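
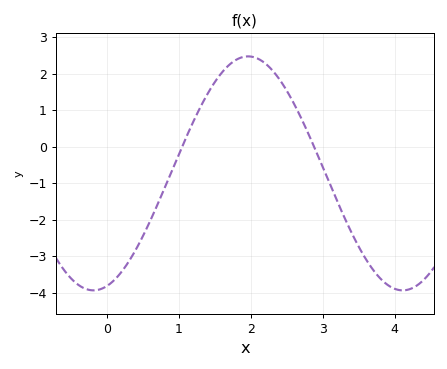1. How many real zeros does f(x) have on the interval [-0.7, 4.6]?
2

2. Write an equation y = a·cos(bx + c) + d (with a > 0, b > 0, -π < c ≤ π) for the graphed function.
y = 3.2cos(1.46x - 2.86) - 0.73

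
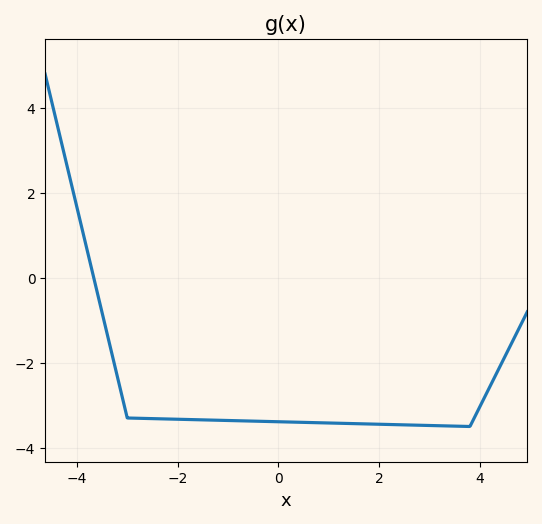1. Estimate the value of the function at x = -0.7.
-3.37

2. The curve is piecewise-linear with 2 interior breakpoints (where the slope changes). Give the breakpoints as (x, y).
(-3, -3.3); (3.8, -3.5)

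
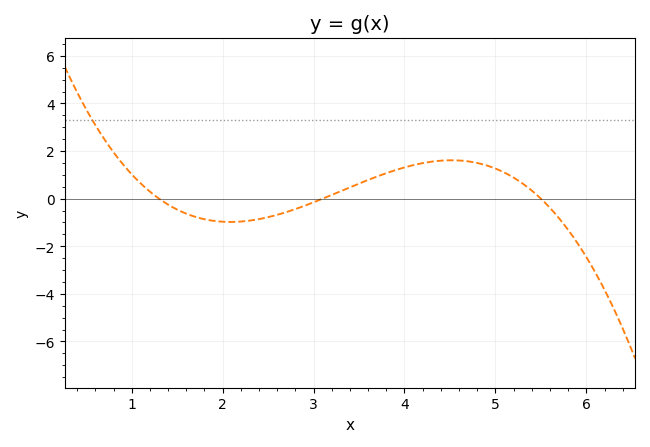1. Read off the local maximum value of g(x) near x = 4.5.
1.61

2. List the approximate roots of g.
1.3, 3.1, 5.5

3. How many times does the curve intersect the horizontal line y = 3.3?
1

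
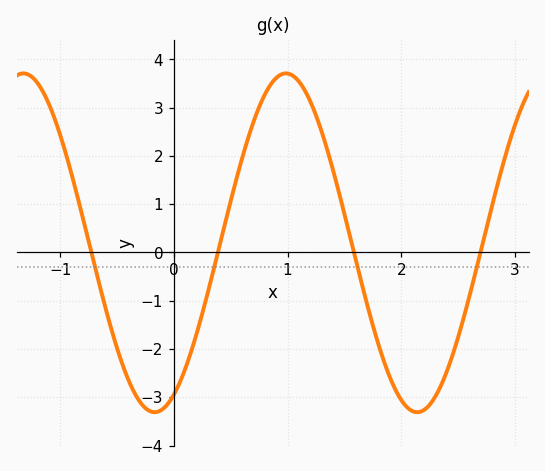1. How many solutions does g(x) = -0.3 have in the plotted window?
4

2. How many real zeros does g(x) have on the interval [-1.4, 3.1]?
4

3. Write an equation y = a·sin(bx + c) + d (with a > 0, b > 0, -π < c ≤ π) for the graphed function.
y = 3.51sin(2.7x - 1.1) + 0.2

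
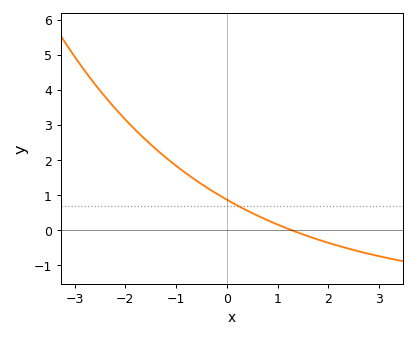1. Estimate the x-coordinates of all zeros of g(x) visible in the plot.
1.3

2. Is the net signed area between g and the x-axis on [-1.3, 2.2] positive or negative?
positive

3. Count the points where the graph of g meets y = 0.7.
1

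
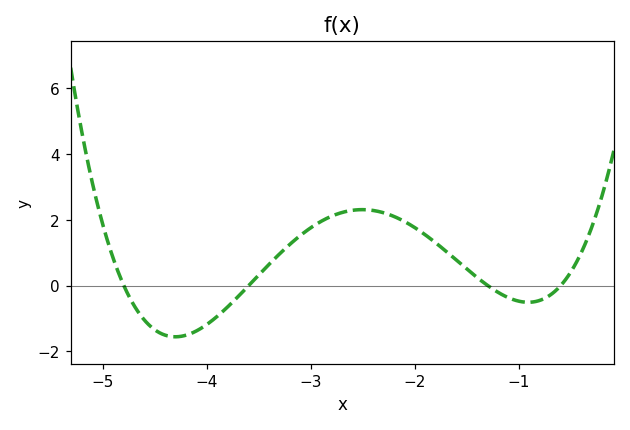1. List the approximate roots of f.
-4.8, -3.6, -1.3, -0.6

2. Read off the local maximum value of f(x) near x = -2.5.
2.31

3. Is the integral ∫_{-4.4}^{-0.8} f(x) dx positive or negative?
positive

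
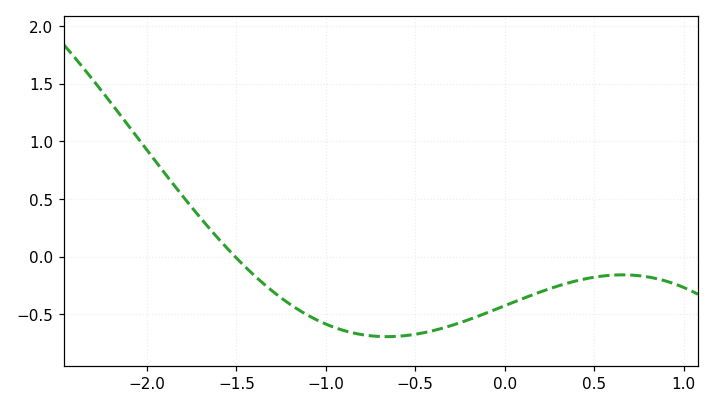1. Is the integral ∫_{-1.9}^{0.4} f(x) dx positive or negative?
negative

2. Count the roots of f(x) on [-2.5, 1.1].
1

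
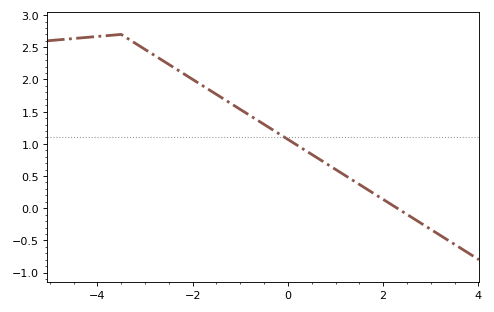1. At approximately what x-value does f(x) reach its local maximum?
-3.5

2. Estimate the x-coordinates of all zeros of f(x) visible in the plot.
2.29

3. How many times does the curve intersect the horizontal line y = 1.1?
1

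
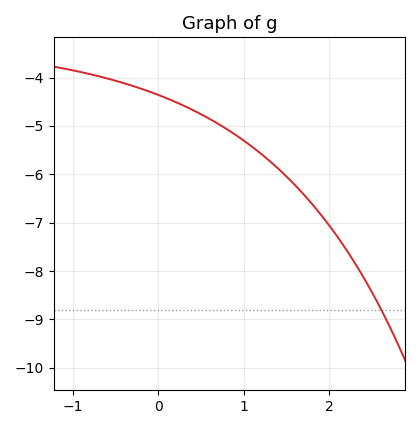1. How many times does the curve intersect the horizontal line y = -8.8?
1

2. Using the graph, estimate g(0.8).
-5.07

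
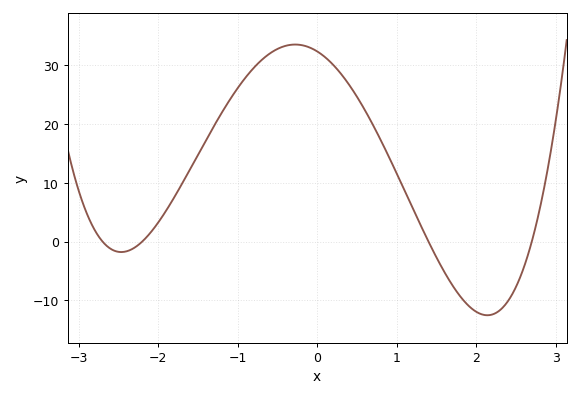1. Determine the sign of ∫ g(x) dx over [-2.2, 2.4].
positive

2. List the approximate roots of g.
-2.7, -2.2, 1.4, 2.7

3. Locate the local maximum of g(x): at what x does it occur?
-0.3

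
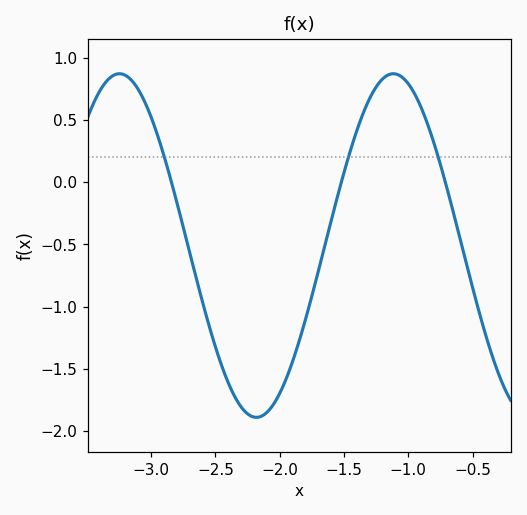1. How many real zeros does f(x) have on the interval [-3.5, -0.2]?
3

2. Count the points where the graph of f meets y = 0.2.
3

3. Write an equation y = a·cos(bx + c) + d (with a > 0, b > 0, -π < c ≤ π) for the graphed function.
y = 1.38cos(2.95x - 2.99) - 0.51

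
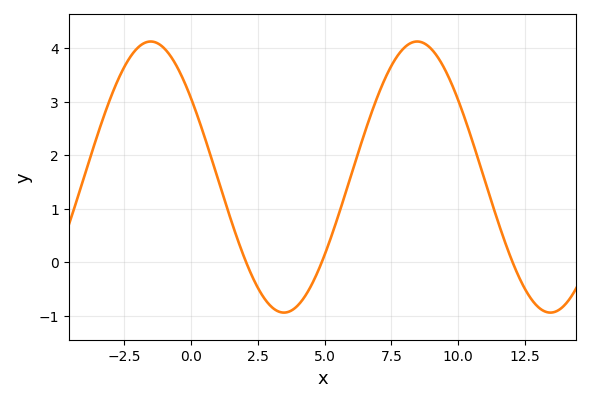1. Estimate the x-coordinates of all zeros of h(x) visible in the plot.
2.07, 4.89, 12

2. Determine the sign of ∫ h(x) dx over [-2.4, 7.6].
positive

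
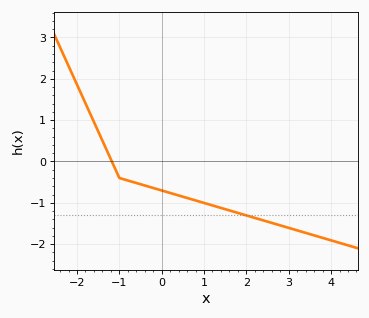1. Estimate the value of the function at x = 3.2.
-1.67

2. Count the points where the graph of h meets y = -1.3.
1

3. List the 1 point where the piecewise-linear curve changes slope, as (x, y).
(-1, -0.4)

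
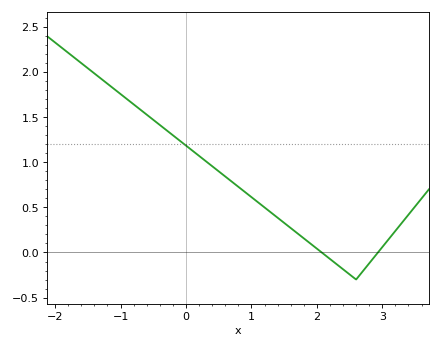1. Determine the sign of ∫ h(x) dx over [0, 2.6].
positive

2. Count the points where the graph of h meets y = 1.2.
1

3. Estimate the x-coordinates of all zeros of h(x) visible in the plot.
2.1, 2.9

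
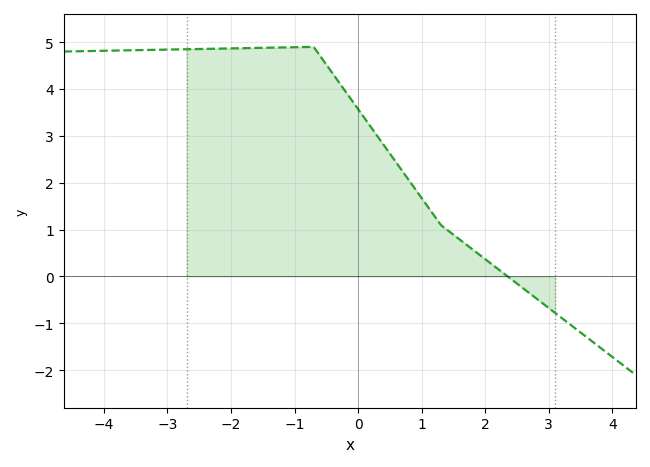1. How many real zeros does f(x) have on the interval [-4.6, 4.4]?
1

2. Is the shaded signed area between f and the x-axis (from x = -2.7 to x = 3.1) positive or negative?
positive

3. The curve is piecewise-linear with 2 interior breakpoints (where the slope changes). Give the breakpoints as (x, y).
(-0.7, 4.9); (1.3, 1.1)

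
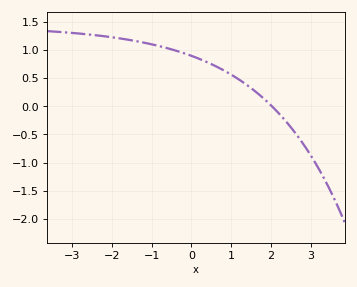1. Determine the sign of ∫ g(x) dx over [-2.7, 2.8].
positive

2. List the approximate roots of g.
2.03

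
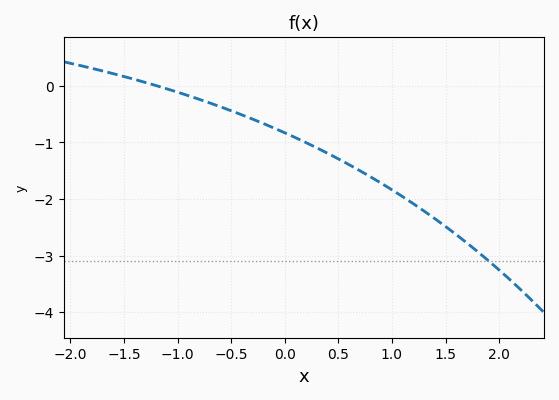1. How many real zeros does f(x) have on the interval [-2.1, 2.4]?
1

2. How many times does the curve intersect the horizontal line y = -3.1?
1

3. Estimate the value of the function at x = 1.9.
-3.09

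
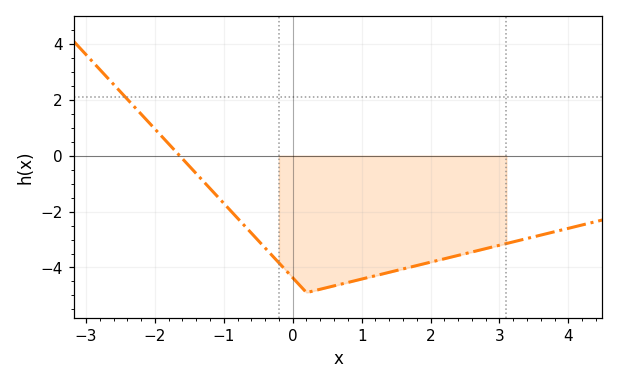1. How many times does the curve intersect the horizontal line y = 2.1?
1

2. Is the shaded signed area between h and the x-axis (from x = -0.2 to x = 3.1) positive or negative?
negative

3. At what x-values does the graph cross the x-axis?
-1.6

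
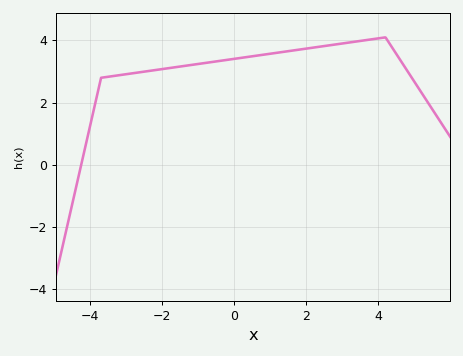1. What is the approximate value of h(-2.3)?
3.03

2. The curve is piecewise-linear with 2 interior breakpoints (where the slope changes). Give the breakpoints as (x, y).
(-3.7, 2.8); (4.2, 4.1)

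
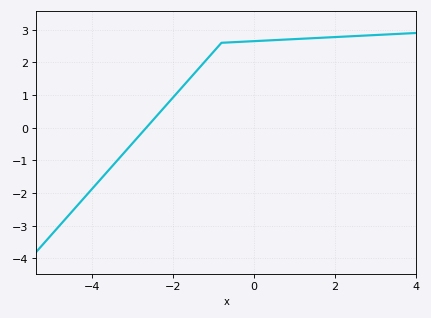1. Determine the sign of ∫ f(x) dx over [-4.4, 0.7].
positive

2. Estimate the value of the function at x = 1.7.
2.8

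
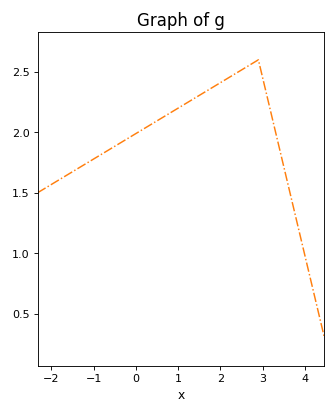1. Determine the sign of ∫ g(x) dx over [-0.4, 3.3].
positive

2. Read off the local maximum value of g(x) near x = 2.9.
2.6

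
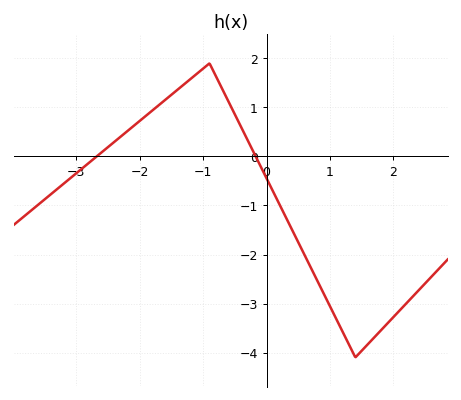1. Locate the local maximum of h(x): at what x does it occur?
-0.899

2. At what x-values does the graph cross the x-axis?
-2.68, -0.172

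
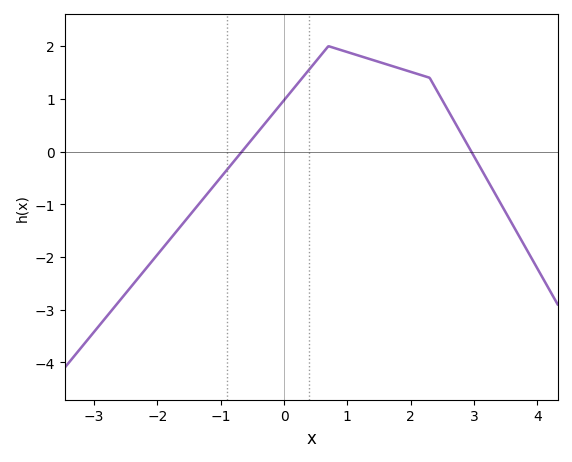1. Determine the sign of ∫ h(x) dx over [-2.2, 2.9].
positive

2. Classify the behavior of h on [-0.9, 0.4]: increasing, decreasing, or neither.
increasing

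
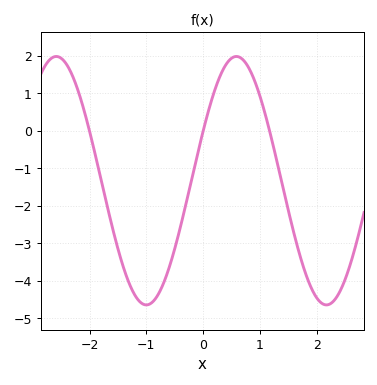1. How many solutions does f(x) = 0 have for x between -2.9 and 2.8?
3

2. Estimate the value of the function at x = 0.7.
1.9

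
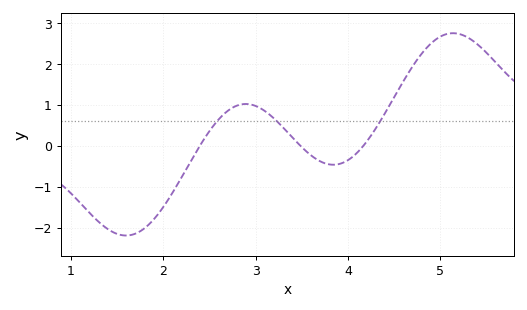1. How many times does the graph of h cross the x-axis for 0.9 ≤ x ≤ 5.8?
3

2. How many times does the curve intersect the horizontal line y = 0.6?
3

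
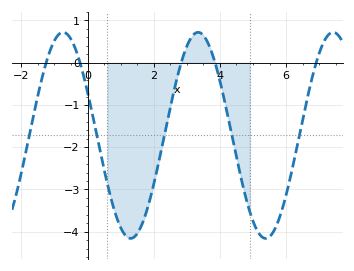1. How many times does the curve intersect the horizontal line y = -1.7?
5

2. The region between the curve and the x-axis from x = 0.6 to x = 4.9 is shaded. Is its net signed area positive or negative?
negative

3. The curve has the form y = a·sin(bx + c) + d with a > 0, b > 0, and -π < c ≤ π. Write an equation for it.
y = 2.44sin(1.54x + 2.71) - 1.72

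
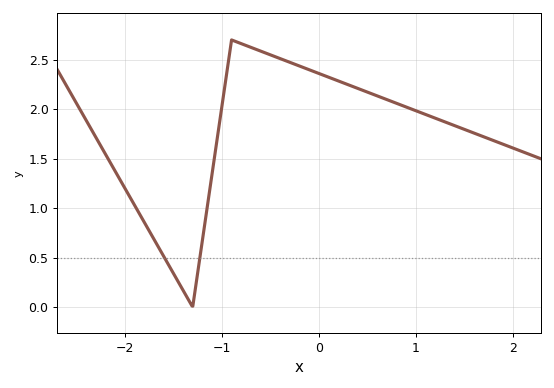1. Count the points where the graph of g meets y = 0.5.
2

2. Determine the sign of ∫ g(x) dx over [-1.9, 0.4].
positive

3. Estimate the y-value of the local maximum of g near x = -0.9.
2.7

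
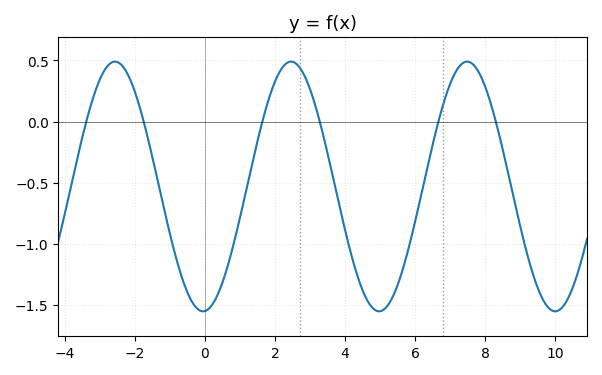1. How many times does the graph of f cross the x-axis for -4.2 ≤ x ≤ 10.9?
6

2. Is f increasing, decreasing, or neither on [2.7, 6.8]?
neither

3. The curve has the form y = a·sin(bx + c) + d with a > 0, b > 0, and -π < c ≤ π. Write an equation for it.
y = 1.02sin(1.2x - 1.5) - 0.53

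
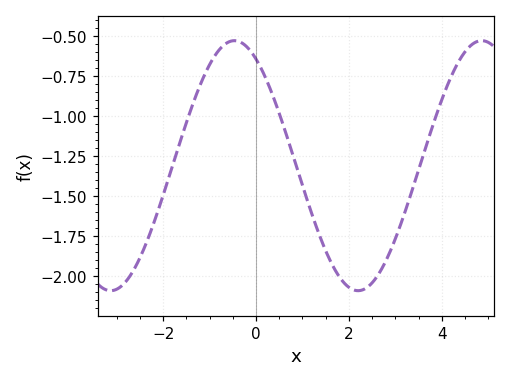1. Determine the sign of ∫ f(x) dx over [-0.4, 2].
negative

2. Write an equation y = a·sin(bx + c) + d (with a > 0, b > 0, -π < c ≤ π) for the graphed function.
y = 0.78sin(1.18x + 2.12) - 1.31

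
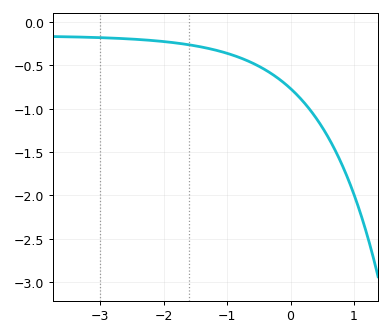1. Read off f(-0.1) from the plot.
-0.706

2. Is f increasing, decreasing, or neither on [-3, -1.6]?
decreasing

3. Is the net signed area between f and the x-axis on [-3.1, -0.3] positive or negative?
negative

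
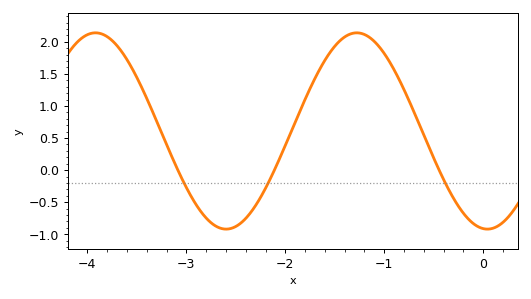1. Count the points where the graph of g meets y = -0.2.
3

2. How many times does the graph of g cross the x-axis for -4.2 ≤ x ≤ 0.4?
3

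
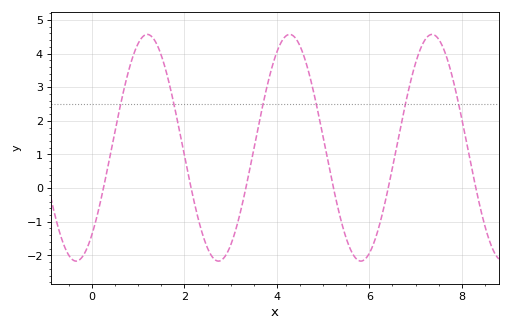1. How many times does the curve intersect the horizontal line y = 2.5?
6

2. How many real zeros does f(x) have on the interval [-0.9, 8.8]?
6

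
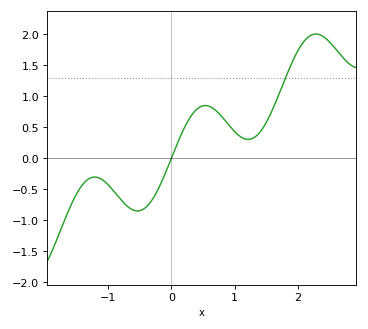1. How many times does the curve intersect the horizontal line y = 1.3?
1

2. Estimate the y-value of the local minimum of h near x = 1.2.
0.3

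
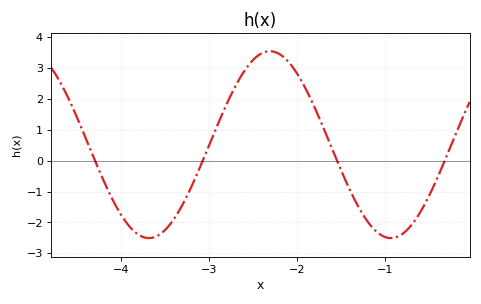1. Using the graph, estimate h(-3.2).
-0.828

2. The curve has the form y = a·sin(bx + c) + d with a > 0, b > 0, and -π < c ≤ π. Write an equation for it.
y = 3.03sin(2.28x + 0.552) + 0.52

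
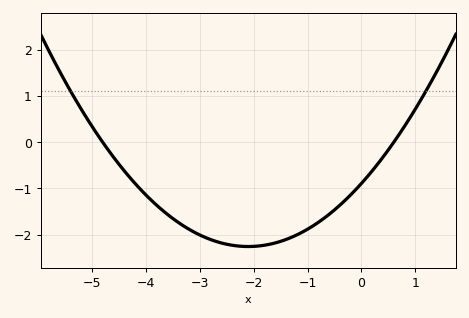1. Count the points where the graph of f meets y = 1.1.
2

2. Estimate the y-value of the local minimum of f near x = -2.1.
-2.26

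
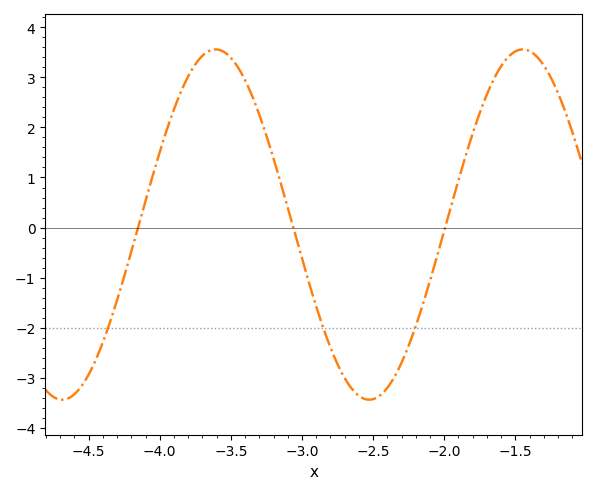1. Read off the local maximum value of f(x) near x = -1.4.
3.56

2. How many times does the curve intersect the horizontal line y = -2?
3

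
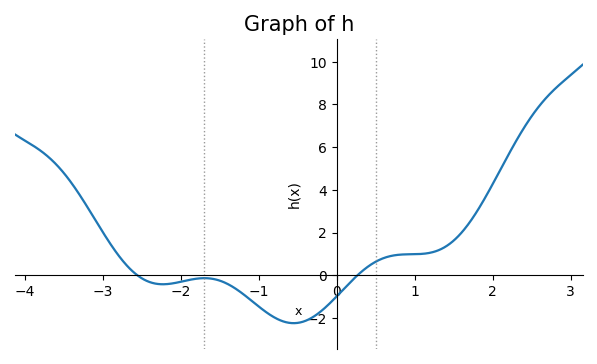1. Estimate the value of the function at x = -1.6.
-0.159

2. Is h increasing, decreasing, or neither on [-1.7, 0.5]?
neither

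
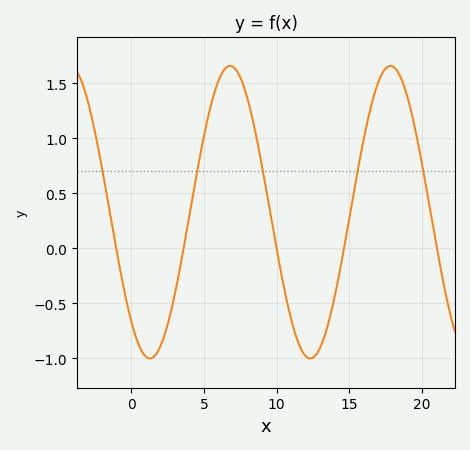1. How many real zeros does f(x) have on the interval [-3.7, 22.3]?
5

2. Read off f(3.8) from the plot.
0.149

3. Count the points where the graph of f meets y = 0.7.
5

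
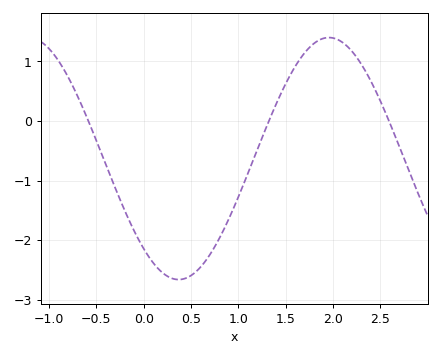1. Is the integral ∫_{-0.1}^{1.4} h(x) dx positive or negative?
negative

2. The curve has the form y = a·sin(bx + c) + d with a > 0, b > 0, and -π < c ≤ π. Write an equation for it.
y = 2.03sin(2x - 2.3) - 0.63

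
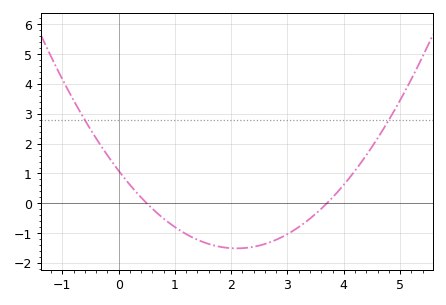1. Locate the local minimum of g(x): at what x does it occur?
2.1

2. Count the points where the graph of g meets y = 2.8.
2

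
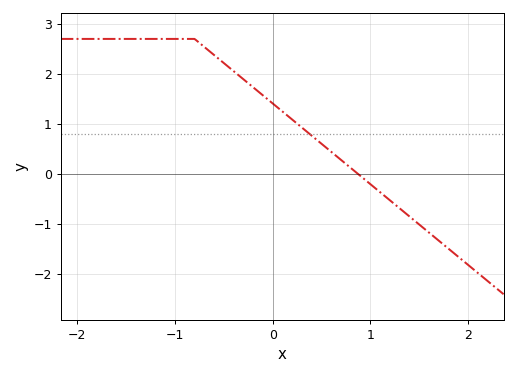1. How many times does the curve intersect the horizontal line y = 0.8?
1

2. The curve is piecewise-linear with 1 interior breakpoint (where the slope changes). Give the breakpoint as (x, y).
(-0.8, 2.7)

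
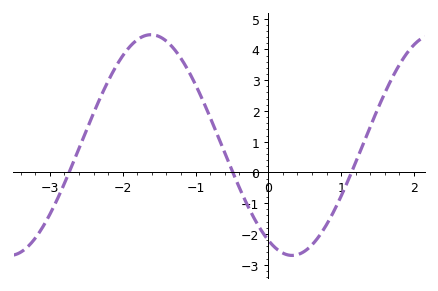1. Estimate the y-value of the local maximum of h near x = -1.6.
4.48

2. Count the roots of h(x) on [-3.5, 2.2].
3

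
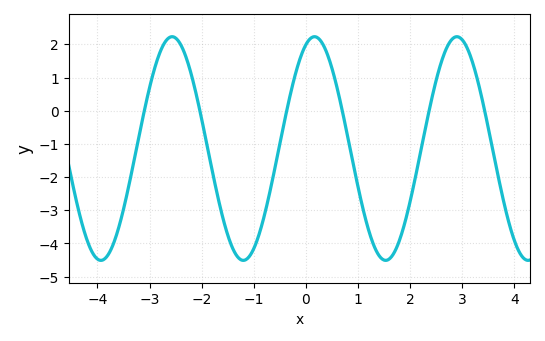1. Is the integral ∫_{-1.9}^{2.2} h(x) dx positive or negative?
negative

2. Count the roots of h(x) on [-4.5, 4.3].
6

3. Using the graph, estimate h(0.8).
-0.8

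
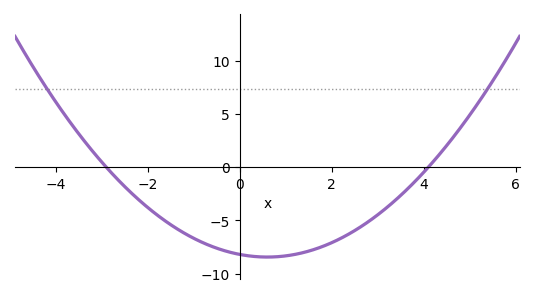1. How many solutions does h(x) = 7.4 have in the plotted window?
2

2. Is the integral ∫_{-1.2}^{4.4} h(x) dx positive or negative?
negative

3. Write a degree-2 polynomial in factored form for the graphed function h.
y = 0.69(x + 2.9)(x - 4.1)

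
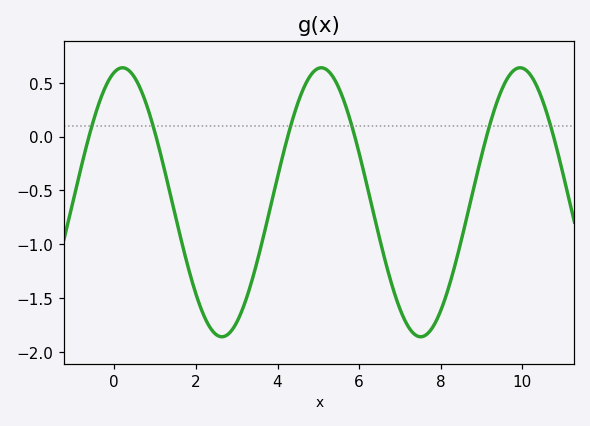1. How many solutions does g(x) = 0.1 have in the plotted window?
6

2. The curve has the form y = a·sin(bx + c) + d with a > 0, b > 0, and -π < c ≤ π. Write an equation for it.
y = 1.25sin(1.3x + 1.3) - 0.61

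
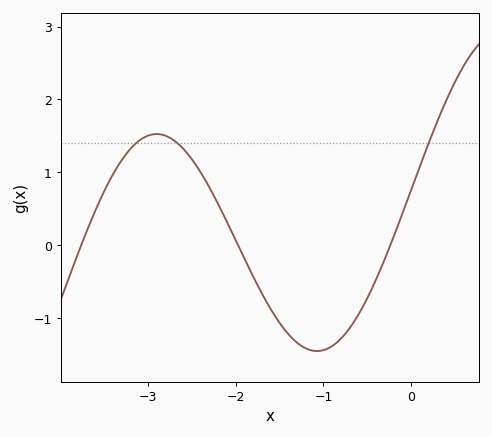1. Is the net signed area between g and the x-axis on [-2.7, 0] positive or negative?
negative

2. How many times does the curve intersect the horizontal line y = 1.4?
3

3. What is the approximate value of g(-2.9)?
1.5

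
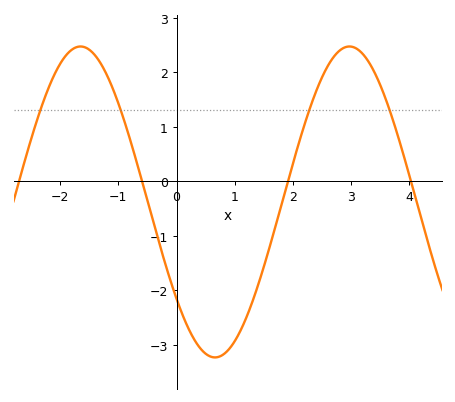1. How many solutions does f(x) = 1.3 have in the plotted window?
4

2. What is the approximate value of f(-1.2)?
1.96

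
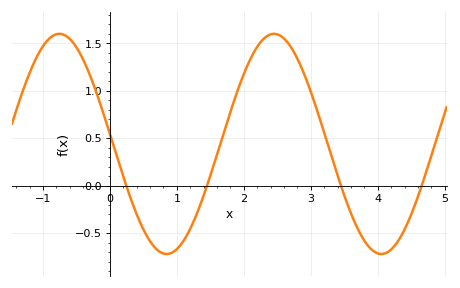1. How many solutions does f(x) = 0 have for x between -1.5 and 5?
4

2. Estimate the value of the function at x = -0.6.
1.55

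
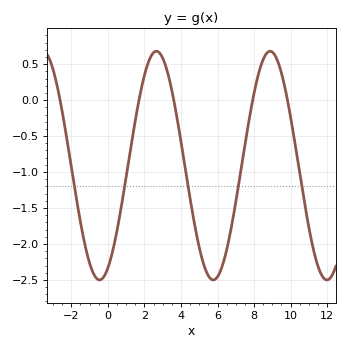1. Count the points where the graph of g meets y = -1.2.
5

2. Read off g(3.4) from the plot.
0.251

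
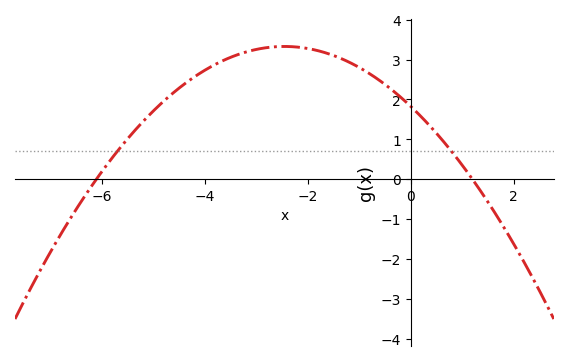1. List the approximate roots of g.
-6.1, 1.2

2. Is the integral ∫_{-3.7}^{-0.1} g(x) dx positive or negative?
positive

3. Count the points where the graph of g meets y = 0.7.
2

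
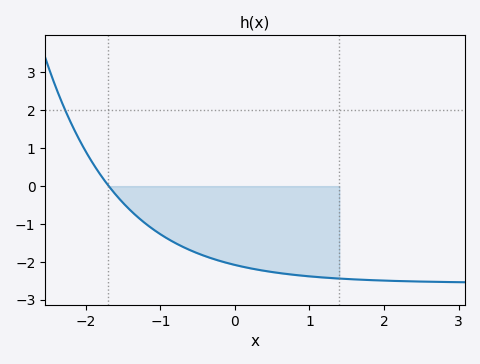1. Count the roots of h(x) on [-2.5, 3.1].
1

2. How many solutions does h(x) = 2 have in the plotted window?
1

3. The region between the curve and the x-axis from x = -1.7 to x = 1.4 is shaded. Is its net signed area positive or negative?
negative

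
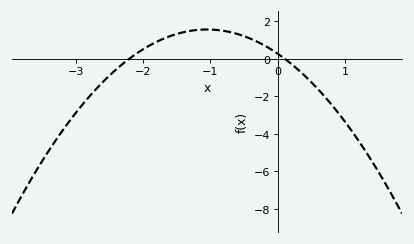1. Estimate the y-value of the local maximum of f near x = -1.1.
1.55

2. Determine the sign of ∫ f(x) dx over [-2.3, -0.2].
positive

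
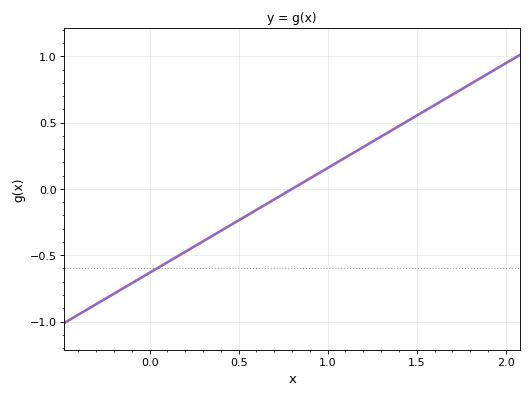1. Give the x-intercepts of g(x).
0.8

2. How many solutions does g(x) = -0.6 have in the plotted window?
1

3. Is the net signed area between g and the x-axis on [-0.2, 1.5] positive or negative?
negative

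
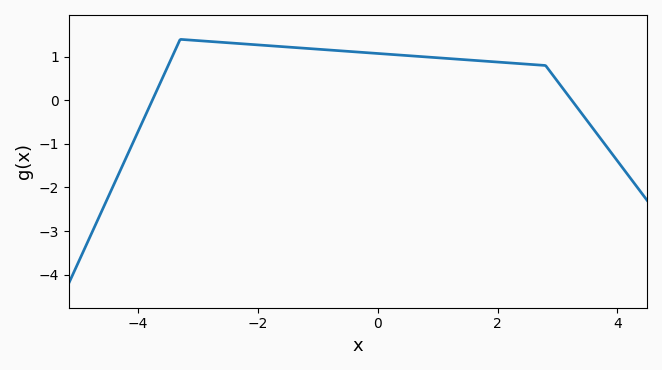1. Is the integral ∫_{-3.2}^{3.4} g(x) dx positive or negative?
positive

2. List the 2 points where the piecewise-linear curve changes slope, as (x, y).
(-3.3, 1.4); (2.8, 0.8)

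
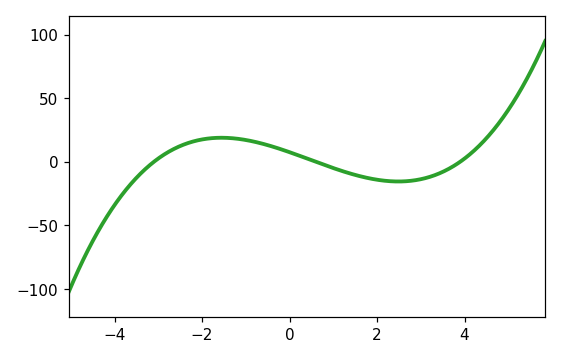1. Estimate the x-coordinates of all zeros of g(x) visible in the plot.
-3.2, 0.6, 3.8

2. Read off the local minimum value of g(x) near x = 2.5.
-15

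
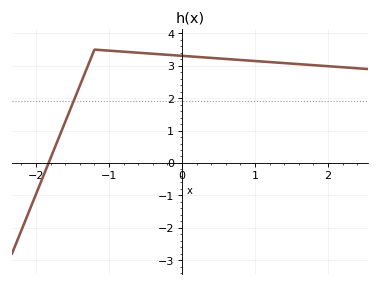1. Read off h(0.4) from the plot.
3.2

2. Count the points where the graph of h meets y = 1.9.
1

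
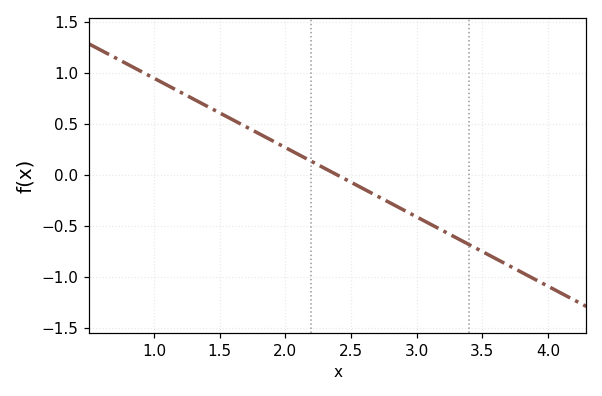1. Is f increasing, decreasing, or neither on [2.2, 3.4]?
decreasing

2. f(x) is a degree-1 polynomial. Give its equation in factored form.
y = -0.68(x - 2.4)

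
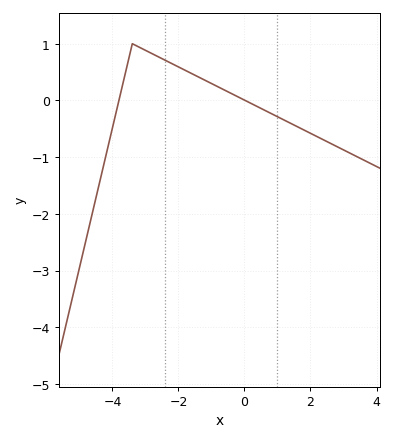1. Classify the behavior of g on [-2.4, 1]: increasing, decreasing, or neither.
decreasing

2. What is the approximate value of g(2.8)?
-0.815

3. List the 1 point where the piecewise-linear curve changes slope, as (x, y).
(-3.4, 1)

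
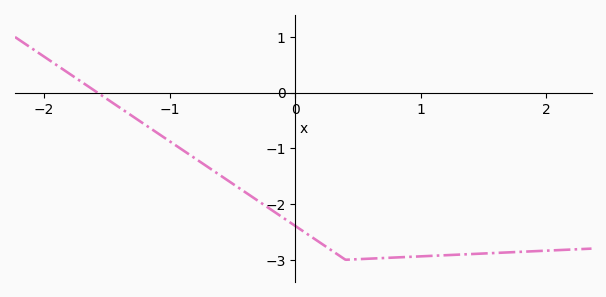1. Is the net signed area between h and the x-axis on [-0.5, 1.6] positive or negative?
negative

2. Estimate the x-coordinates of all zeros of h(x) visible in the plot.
-1.6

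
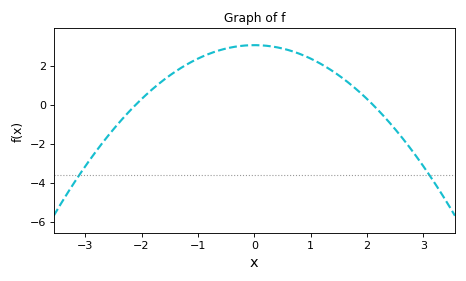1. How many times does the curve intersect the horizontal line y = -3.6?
2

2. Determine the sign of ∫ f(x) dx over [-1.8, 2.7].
positive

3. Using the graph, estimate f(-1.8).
0.8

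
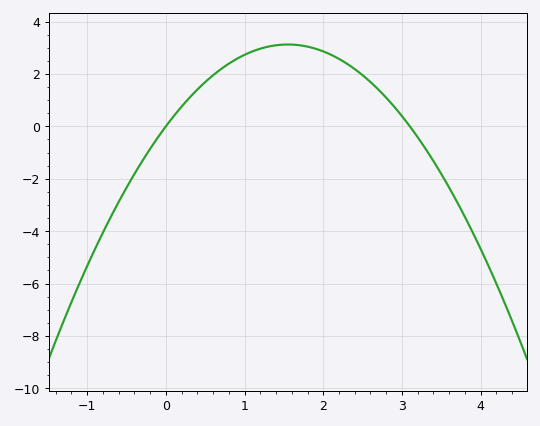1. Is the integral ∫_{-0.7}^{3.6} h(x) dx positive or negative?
positive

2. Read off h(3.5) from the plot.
-1.8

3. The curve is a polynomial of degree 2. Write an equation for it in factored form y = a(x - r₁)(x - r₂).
y = -1.3(x - 0)(x - 3.1)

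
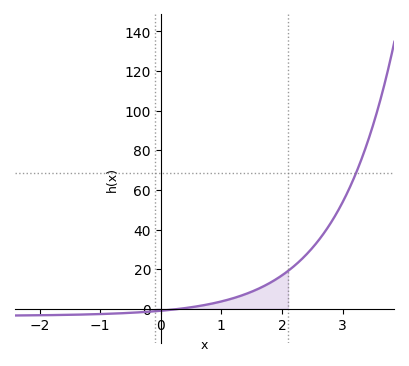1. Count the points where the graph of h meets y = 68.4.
1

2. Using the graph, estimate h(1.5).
8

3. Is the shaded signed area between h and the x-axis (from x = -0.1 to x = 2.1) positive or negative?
positive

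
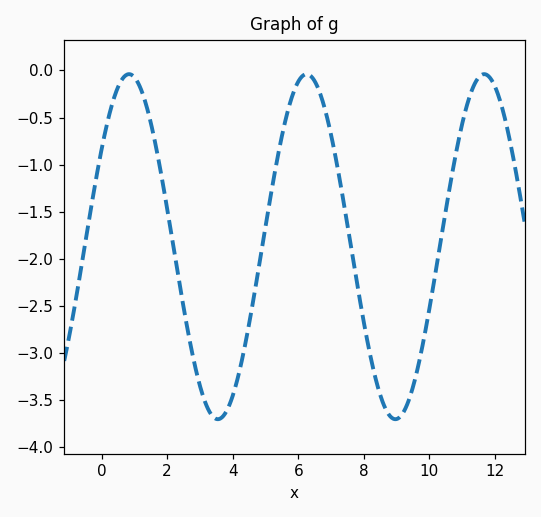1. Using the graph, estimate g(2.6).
-2.7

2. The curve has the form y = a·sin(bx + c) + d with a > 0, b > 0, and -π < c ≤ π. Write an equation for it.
y = 1.83sin(1.2x + 0.6) - 1.87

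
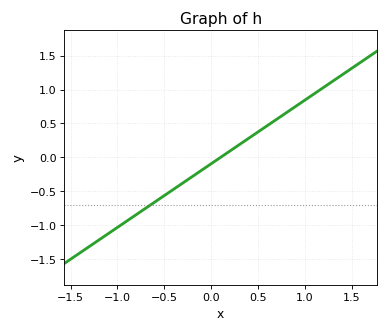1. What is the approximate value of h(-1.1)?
-1.13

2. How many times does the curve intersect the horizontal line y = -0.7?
1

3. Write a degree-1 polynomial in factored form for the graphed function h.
y = 0.94(x - 0.1)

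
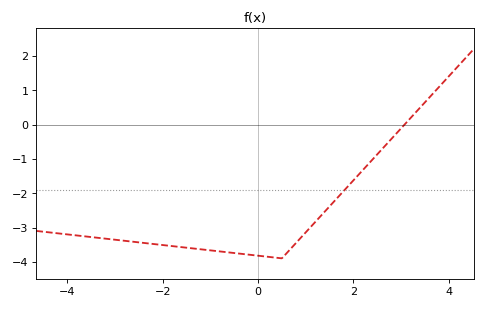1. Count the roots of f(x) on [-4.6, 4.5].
1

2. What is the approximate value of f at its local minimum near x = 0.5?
-3.9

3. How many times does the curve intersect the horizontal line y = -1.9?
1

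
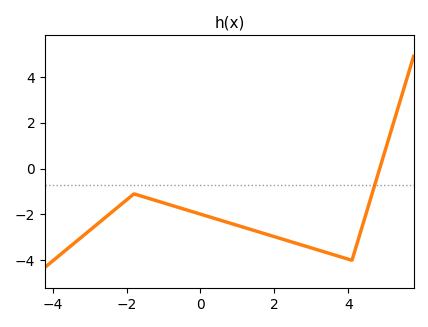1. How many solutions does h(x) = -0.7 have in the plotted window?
1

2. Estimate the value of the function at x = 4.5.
-1.8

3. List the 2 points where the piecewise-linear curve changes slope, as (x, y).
(-1.8, -1.1); (4.1, -4)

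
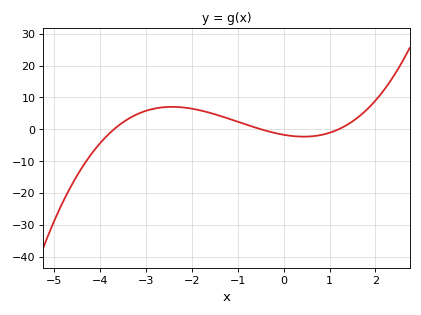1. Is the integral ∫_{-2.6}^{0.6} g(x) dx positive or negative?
positive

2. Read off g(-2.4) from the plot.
7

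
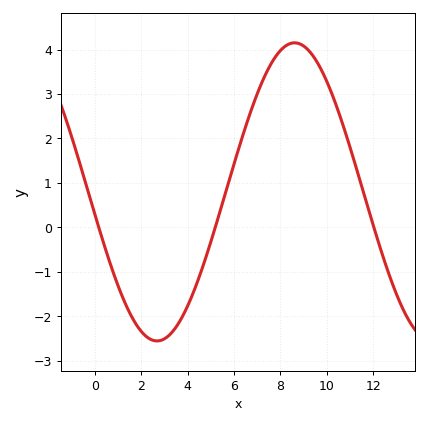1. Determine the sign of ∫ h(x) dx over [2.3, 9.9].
positive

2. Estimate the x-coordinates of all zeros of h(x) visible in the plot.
0.173, 5.19, 12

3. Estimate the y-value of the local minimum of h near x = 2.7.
-2.55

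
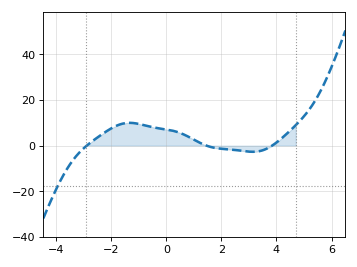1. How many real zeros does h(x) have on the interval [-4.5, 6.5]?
3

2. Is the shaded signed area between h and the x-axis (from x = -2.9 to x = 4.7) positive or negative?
positive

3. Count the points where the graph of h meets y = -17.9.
1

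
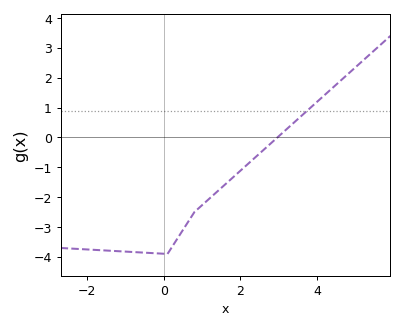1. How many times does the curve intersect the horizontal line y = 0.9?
1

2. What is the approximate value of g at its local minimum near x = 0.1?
-3.9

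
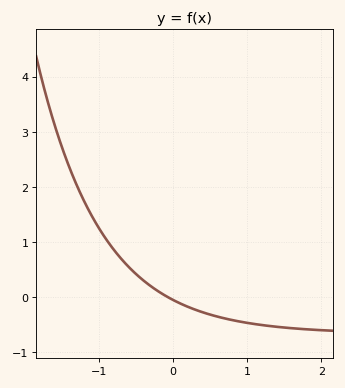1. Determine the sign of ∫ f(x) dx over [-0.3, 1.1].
negative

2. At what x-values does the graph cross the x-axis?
-0.069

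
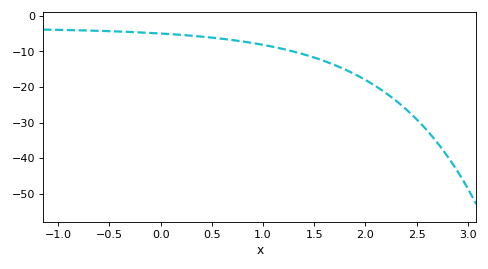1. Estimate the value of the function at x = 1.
-8.18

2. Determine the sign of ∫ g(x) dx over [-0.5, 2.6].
negative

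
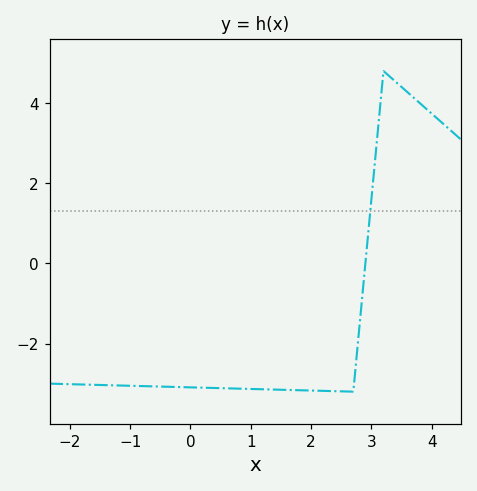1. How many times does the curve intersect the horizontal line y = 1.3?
1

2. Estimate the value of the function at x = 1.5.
-3.2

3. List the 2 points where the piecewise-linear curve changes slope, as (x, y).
(2.7, -3.2); (3.2, 4.8)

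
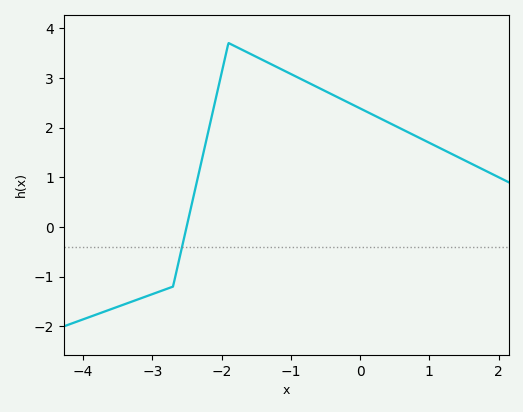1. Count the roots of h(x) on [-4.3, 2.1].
1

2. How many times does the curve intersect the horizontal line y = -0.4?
1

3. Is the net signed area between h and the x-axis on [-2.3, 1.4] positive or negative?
positive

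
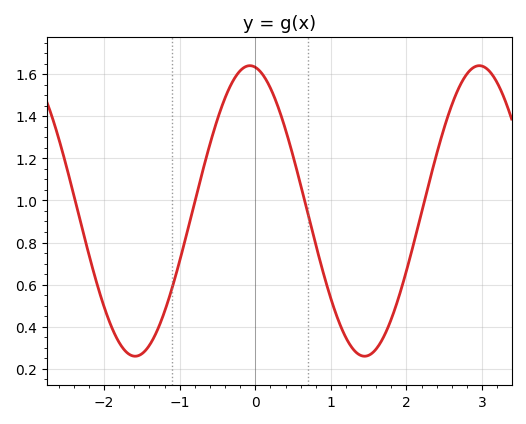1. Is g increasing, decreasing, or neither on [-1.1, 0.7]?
neither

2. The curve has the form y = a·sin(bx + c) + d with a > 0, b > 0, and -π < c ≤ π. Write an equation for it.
y = 0.69sin(2.07x + 1.72) + 0.95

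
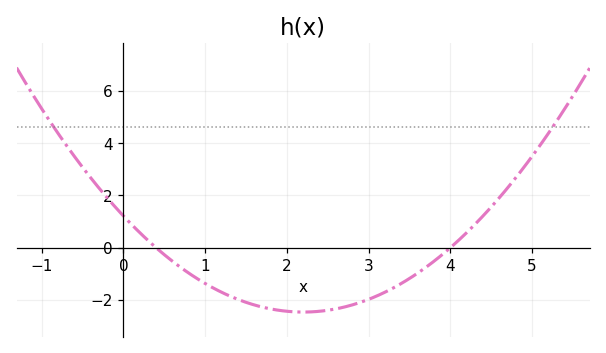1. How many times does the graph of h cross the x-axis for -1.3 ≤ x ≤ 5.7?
2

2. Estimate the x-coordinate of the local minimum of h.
2.2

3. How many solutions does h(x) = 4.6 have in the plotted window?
2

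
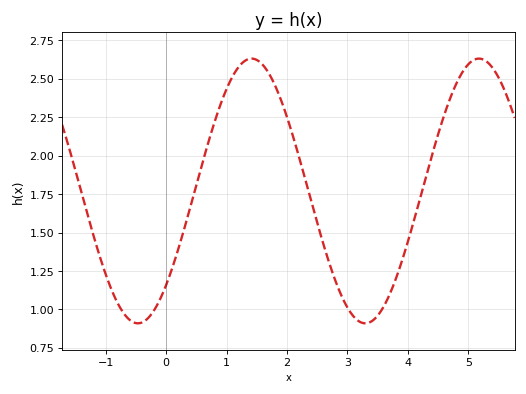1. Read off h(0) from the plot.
1.16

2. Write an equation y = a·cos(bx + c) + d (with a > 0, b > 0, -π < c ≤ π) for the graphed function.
y = 0.86cos(1.67x - 2.36) + 1.77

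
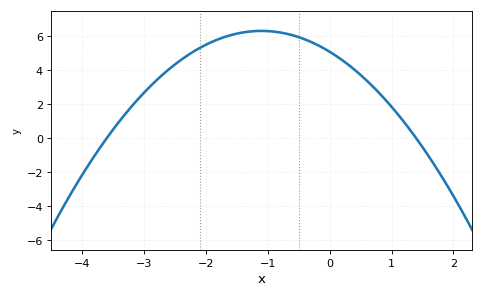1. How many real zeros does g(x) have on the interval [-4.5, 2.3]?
2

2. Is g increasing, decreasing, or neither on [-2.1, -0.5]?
neither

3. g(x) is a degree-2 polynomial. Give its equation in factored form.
y = -1.01(x + 3.6)(x - 1.4)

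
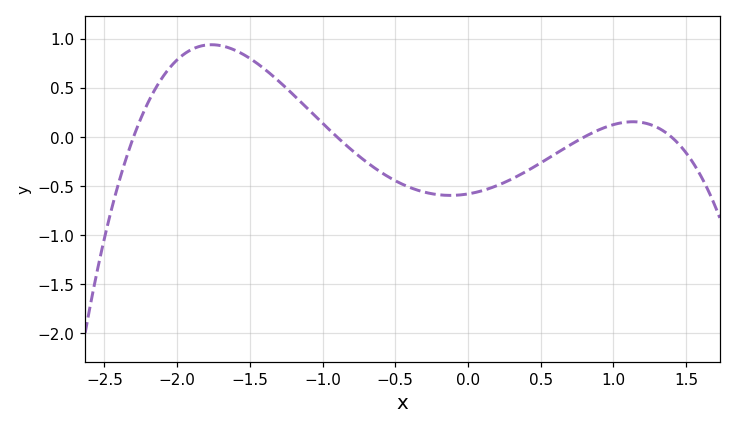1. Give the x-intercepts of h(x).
-2.3, -0.9, 0.8, 1.4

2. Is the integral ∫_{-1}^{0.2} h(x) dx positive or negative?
negative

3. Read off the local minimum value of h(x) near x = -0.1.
-0.594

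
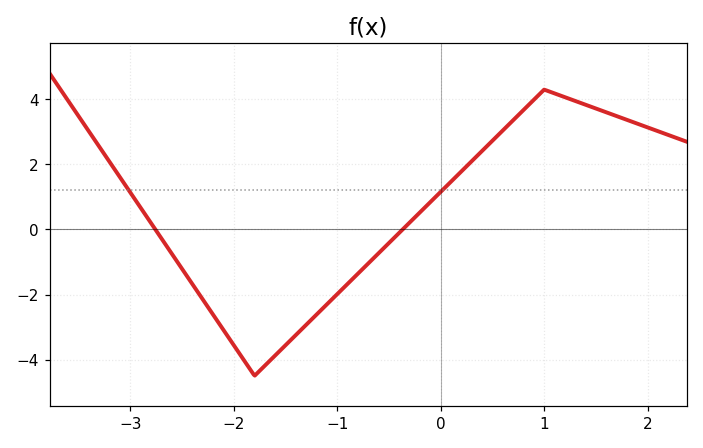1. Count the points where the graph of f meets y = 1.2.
2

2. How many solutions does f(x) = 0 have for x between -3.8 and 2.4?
2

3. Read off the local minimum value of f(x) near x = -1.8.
-4.4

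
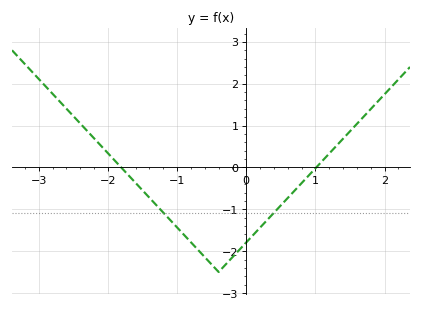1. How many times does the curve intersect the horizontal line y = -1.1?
2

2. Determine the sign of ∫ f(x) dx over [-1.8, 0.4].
negative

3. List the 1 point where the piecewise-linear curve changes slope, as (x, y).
(-0.4, -2.5)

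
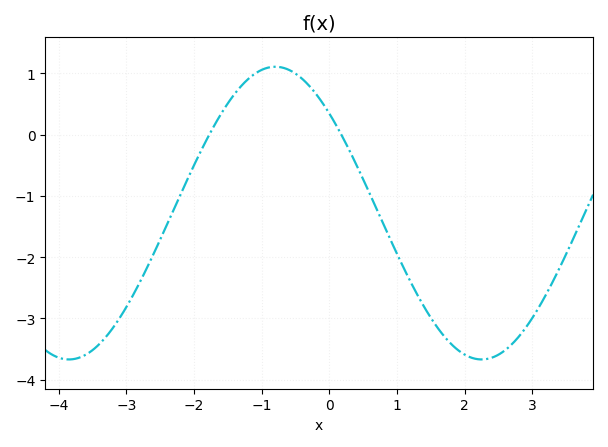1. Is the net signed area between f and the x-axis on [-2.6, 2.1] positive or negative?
negative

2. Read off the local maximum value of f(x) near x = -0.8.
1.1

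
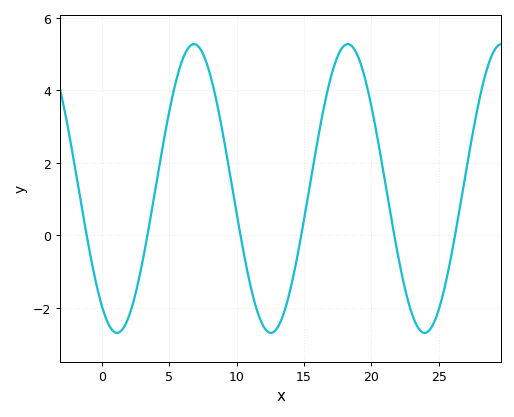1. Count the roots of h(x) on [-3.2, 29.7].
6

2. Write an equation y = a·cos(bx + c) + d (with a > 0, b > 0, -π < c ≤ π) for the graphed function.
y = 3.98cos(0.55x + 2.53) + 1.29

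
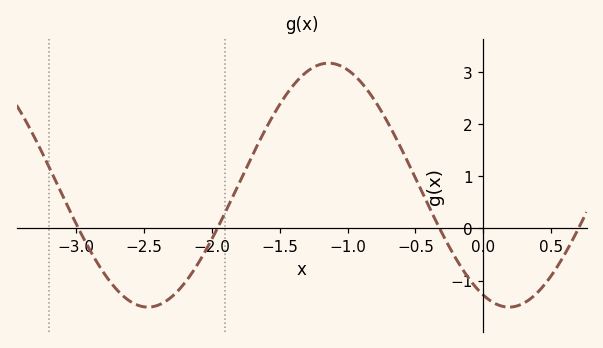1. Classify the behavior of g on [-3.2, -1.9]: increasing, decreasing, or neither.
neither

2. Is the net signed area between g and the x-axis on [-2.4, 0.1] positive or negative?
positive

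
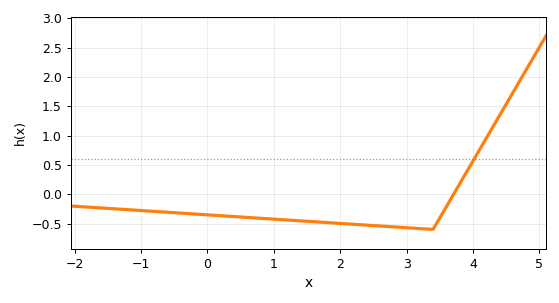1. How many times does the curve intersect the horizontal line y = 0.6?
1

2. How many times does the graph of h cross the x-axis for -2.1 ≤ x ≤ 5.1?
1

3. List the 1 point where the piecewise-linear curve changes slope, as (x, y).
(3.4, -0.6)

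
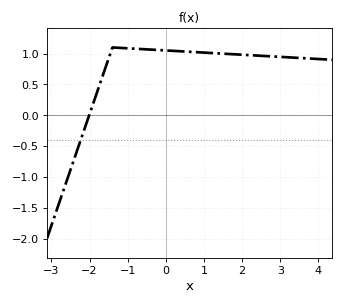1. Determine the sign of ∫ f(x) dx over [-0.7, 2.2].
positive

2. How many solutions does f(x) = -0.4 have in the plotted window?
1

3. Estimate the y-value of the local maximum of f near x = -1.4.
1.1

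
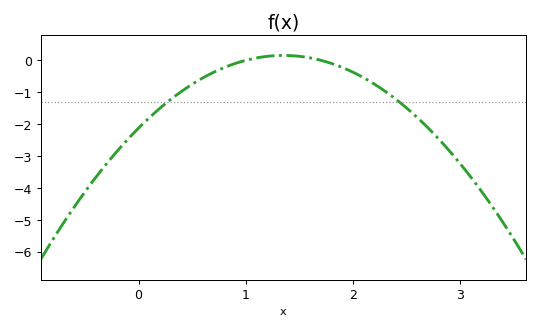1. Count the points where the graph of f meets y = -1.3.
2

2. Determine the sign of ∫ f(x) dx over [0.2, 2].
negative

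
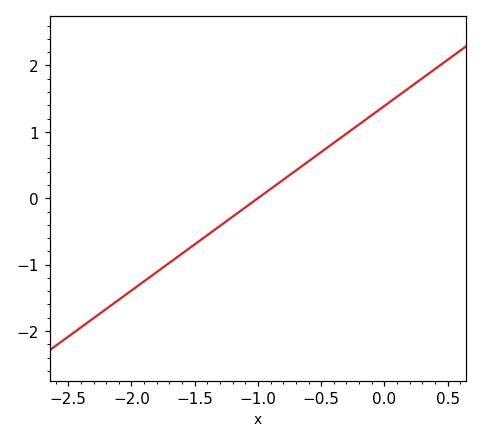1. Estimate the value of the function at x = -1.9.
-1.3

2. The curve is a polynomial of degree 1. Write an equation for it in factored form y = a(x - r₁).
y = 1.39(x + 1)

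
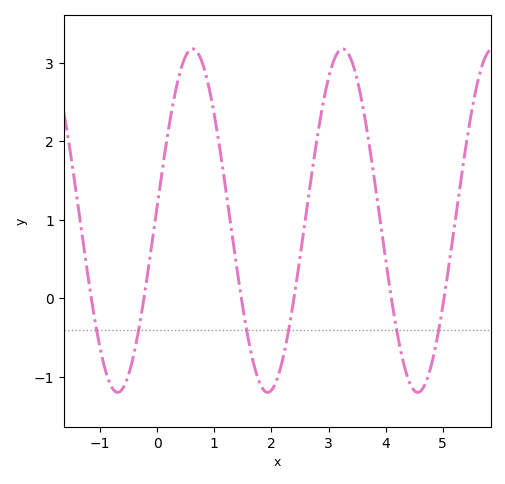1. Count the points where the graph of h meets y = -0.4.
6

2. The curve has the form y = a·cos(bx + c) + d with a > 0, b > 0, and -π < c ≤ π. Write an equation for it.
y = 2.19cos(2.39x - 1.48) + 0.99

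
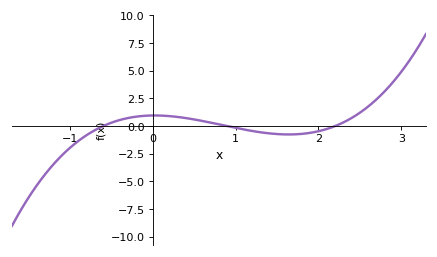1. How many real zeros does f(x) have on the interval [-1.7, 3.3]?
3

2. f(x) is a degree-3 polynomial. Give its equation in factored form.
y = 0.81(x + 0.6)(x - 0.9)(x - 2.2)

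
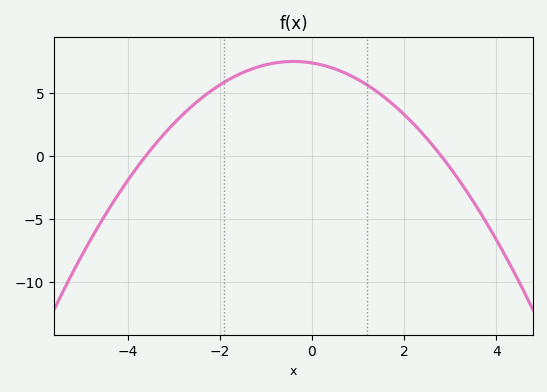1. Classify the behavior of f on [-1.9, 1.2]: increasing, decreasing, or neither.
neither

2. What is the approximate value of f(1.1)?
5.83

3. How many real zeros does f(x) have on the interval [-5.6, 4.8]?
2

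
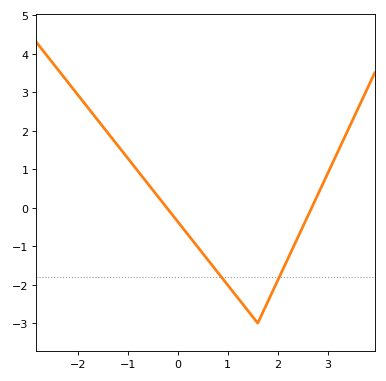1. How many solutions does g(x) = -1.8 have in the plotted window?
2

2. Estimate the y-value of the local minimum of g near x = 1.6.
-3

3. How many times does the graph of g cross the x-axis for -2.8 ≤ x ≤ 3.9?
2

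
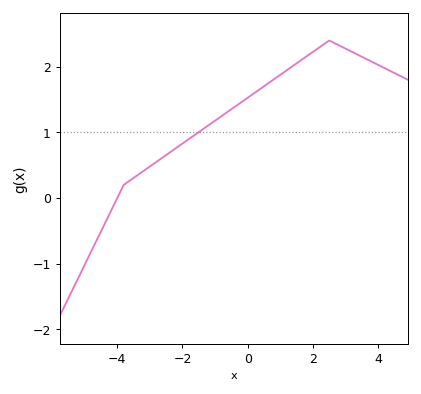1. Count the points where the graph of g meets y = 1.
1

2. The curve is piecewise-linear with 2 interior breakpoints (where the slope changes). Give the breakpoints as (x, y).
(-3.8, 0.2); (2.5, 2.4)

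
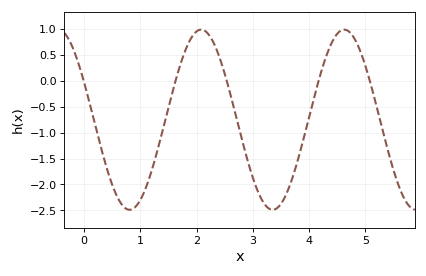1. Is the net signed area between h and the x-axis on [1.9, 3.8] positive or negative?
negative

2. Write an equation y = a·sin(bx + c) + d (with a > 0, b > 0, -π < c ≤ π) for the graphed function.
y = 1.74sin(2.47x + 2.72) - 0.75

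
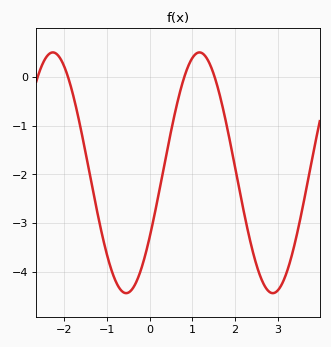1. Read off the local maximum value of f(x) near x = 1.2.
0.5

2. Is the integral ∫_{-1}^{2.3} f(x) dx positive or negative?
negative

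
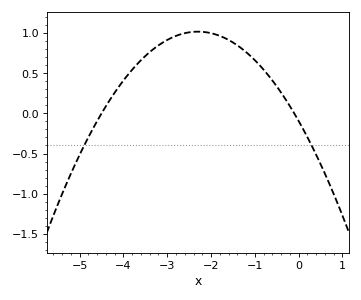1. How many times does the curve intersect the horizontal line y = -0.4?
2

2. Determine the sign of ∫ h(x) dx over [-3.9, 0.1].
positive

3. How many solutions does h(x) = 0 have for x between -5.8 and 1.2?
2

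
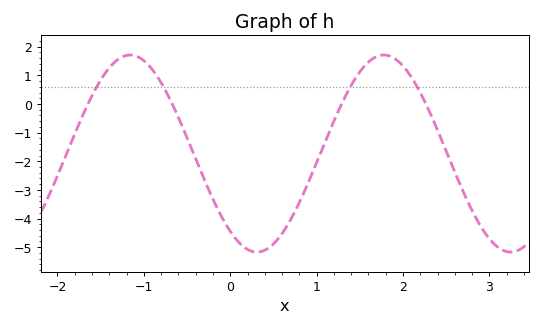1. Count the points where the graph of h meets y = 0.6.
4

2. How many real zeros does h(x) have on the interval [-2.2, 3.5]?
4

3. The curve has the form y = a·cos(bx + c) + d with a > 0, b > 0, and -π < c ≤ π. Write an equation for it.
y = 3.44cos(2.1x + 2.5) - 1.73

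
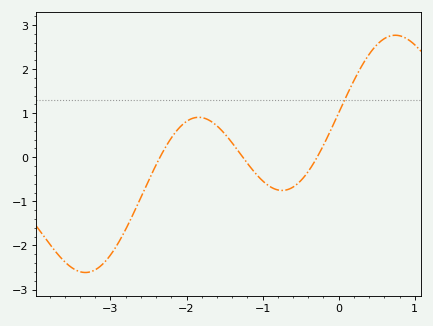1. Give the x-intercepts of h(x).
-2.3, -1.3, -0.3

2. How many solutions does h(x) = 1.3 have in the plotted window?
1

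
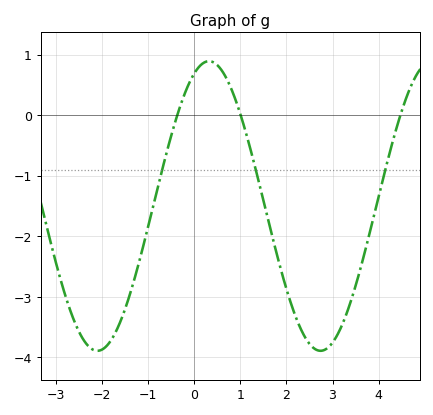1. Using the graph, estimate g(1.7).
-2.02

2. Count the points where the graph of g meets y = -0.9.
3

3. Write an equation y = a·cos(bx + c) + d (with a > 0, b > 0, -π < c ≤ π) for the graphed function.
y = 2.39cos(1.3x - 0.422) - 1.5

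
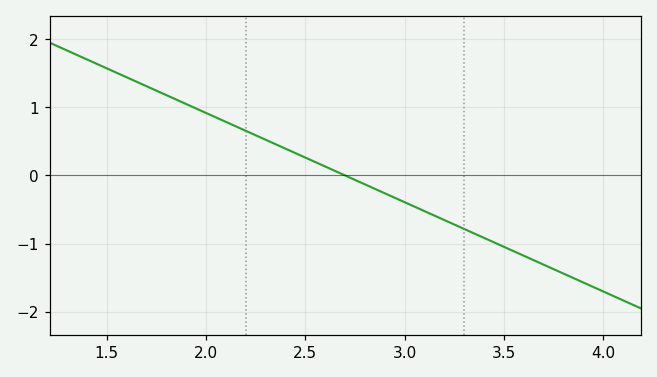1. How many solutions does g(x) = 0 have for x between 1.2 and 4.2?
1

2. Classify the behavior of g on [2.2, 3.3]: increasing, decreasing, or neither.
decreasing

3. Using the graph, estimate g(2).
0.9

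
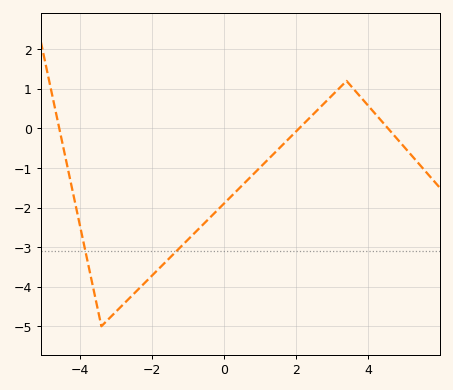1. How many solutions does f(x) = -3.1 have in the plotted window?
2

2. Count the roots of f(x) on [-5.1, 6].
3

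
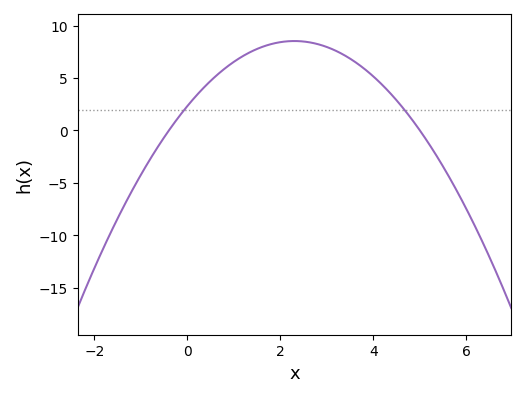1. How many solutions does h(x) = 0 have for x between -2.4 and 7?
2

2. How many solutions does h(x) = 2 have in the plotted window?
2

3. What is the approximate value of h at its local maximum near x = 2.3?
8.53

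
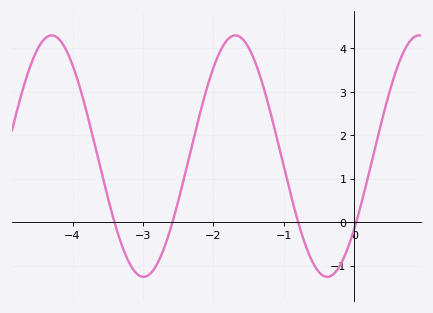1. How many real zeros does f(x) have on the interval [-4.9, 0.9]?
4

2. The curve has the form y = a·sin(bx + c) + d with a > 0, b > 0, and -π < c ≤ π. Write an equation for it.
y = 2.78sin(2.4x - 0.64) + 1.52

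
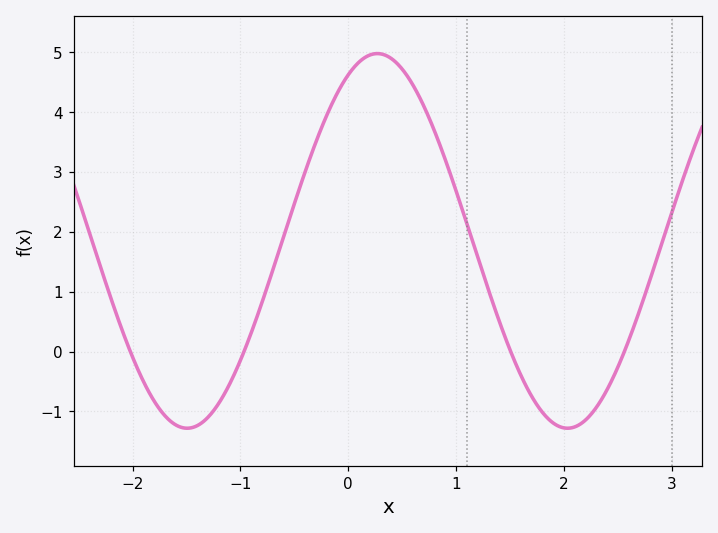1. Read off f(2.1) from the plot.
-1.3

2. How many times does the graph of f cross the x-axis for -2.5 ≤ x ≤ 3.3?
4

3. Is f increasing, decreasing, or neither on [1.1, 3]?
neither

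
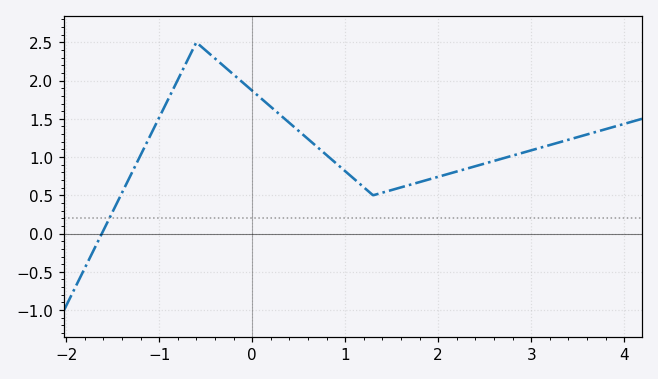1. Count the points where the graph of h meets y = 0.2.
1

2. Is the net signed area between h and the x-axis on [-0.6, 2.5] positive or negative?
positive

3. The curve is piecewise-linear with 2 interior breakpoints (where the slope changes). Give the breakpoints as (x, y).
(-0.6, 2.5); (1.3, 0.5)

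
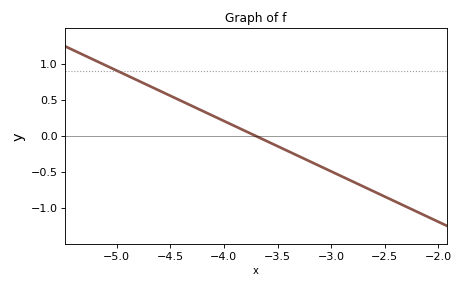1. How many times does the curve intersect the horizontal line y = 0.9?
1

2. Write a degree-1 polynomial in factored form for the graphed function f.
y = -0.7(x + 3.7)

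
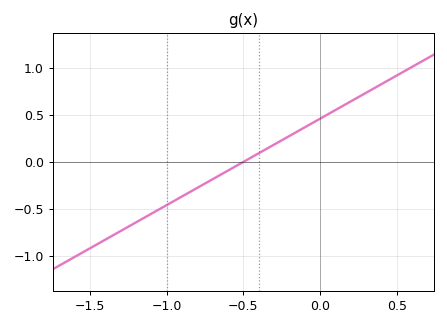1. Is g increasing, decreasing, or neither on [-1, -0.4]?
increasing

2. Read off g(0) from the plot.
0.46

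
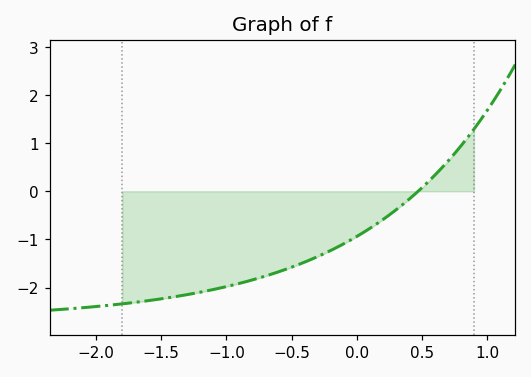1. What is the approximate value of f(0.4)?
-0.17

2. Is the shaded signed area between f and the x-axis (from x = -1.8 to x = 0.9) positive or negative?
negative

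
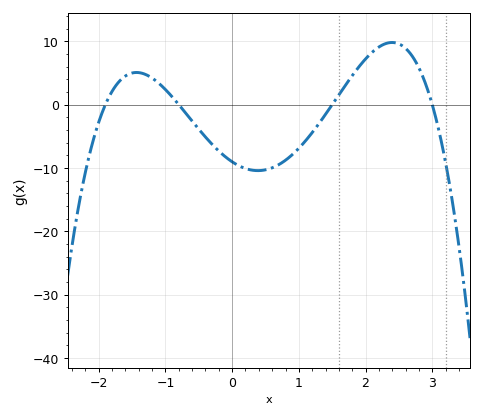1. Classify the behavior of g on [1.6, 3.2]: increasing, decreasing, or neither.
neither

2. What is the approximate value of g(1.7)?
3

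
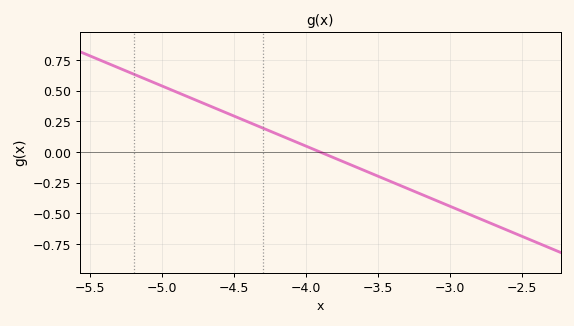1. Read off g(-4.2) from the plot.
0.147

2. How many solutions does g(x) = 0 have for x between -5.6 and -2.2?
1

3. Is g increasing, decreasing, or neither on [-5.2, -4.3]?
decreasing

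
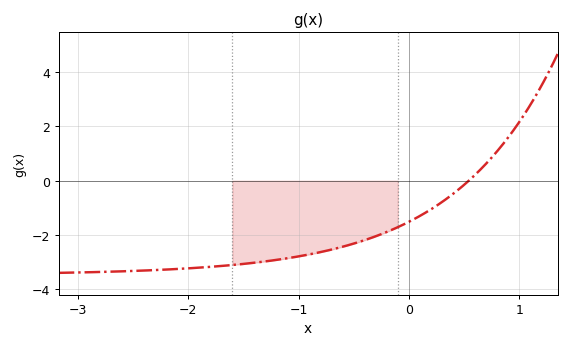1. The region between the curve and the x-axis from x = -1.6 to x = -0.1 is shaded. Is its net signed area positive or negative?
negative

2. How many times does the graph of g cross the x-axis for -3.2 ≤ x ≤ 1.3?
1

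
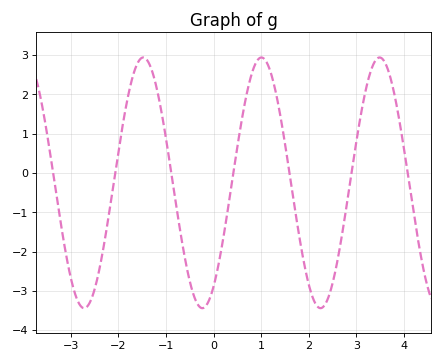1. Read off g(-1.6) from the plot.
2.8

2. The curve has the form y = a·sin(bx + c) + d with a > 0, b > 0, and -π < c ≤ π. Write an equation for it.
y = 3.19sin(2.5x - 0.97) - 0.25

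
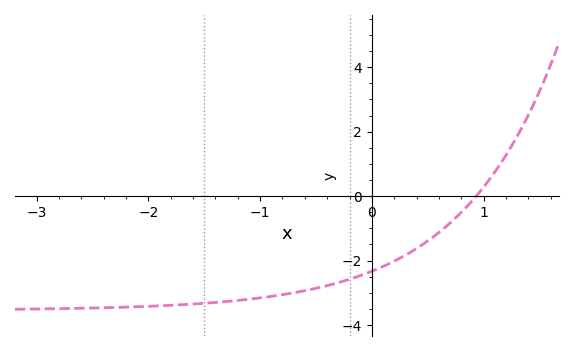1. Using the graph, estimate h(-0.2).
-2.58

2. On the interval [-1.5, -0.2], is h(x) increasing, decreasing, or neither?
increasing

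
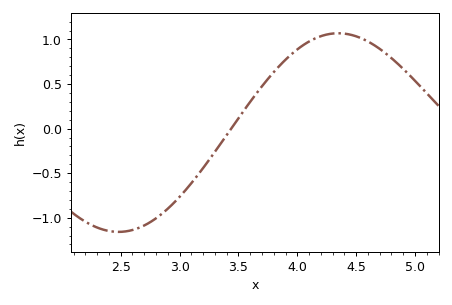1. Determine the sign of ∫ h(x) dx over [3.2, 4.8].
positive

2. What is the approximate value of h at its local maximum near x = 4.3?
1.07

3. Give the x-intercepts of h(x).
3.44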